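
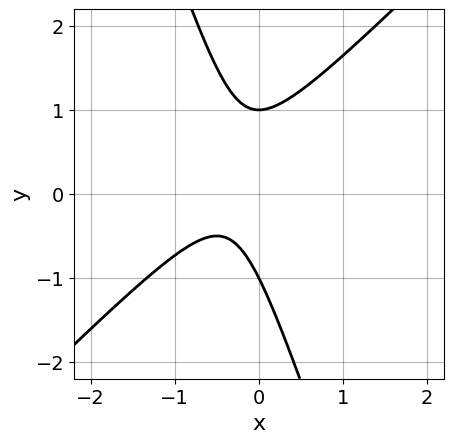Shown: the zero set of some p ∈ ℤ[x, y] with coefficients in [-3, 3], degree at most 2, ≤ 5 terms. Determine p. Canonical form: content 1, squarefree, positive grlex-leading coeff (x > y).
3*x^2 - 2*x*y - y^2 + 2*x + 1

(a) Degree: the shape is more complex than any degree-1 curve, so deg p = 2.
(b) From the axis intercepts and sections: among the integer gridlines, it crosses the y-axis at y ∈ {-1, 1}; it misses every integer gridline on the x-axis.
(c) These observations pin down the coefficients.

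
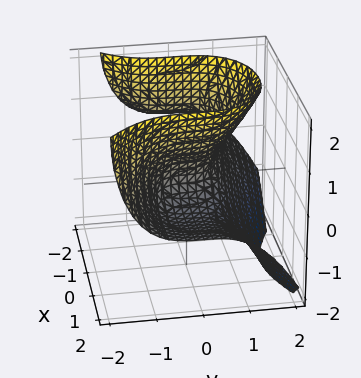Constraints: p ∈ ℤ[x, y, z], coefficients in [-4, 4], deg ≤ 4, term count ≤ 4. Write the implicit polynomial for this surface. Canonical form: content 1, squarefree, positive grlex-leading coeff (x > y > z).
x^2*z + y^3 - z^2 + x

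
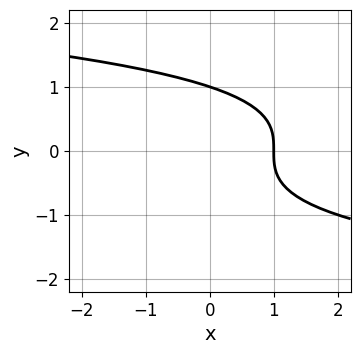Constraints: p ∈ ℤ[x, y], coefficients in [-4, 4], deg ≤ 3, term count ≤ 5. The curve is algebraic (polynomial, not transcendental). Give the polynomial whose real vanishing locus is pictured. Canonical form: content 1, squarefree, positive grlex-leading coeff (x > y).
(a) deg p = 3.
(b) From the axis intercepts and sections: it crosses the y-axis at the gridline y = 1; it meets the x-axis at x = 1 (among the integer gridlines).
(c) Fitting integer coefficients to these (and the overall shape) gives p.

y^3 + x - 1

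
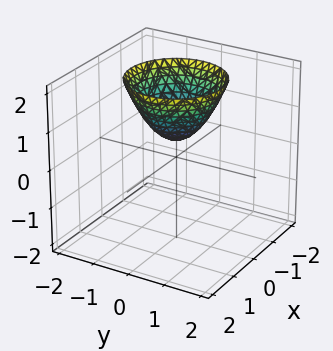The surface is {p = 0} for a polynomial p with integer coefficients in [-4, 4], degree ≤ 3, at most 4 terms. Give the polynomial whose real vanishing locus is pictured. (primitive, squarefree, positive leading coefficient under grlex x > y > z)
2*x^2 + 2*y^2 - 2*z + 1

(a) deg p = 2. A generic line meets the surface in up to 2 points.
(b) Symmetry: every cross-section ⟂ z is a circle, so x, y appear only via x² + y².
(c) Observable constraints: a circular section at z = 2 has radius between 1 and 2; no x-intercept at any integer in the box; no y-intercept at any integer in the box.
(d) Putting this together gives p.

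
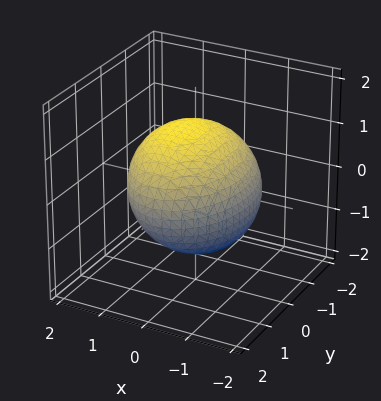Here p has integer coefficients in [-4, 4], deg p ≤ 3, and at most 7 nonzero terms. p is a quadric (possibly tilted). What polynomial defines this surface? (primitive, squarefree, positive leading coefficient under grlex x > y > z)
2*x^2 - x*z + y^2 + 2*z^2 - 3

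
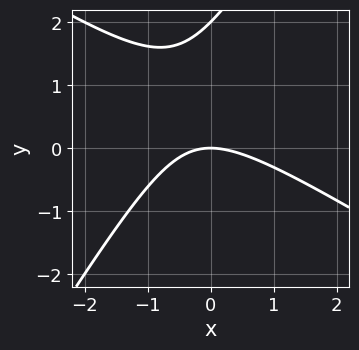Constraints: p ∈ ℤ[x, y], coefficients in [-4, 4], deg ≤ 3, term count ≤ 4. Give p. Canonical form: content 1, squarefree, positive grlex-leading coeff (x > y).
1. The degree is 2 — a generic line meets the curve in up to 2 points.
2. Observable constraints: among the integer gridlines, it crosses the y-axis at y ∈ {0, 2}; it crosses the x-axis at the gridline x = 0.
3. Putting this together gives p.

x^2 + x*y - y^2 + 2*y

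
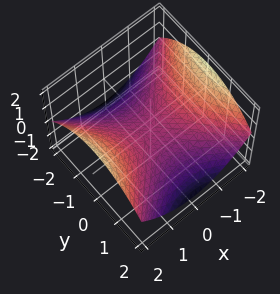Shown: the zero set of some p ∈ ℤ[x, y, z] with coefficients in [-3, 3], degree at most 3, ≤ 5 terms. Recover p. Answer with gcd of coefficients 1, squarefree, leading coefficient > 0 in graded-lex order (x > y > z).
(a) The degree is 2 — a saddle surface; a quadric.
(b) Symmetries: the x ↦ −x reflection is a symmetry, so x appears only in even powers; the y ↦ −y reflection is a symmetry, so y appears only in even powers.
(c) From the visible intercepts: one x-axis crossing is at x = 0; one y-axis crossing is at y = 0.
(d) Fitting integer coefficients to these (and the overall shape) gives p.

x^2 - y^2 - 3*z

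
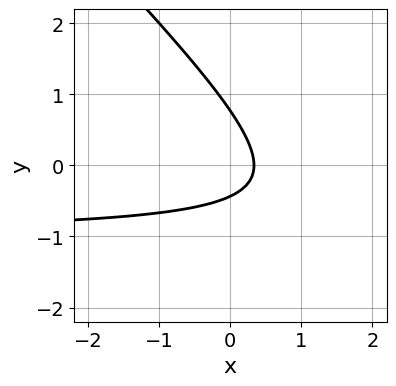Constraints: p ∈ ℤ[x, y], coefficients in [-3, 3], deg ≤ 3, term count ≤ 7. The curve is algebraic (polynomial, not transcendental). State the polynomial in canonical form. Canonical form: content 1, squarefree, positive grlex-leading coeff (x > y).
1. Degree: the shape is more complex than any degree-1 curve, so deg p = 2.
2. Solving for integer coefficients yields p as stated.

3*x*y + 3*y^2 + 3*x - y - 1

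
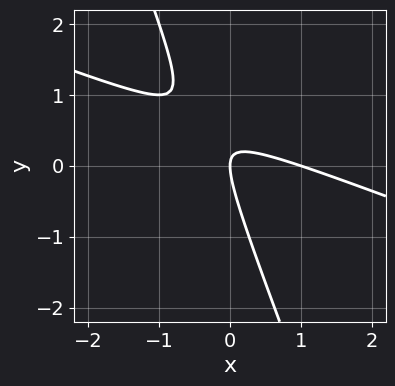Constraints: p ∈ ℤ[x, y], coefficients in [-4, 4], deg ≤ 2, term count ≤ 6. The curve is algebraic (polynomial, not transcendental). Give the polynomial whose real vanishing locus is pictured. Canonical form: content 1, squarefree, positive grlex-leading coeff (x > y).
x^2 + 3*x*y + y^2 - x

(a) deg p = 2.
(b) Checking where it meets the axes: the x-axis gridline crossings are at x ∈ {0, 1}; one y-axis crossing is at y = 0.
(c) Solving for integer coefficients yields p as stated.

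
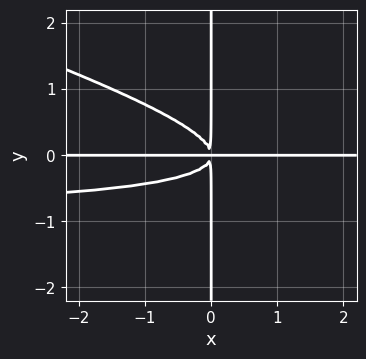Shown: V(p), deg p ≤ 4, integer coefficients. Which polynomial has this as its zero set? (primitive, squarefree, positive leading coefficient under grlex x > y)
1. Degree: no degree-3 curve has this shape, so deg p = 4.
2. Reading off the gridlines: the visible y-axis segment lies entirely on the curve; the visible x-axis segment lies entirely on the curve.
3. Together with the visible shape, these determine p as stated.

x^2*y^2 + 3*x*y^3 + x^2*y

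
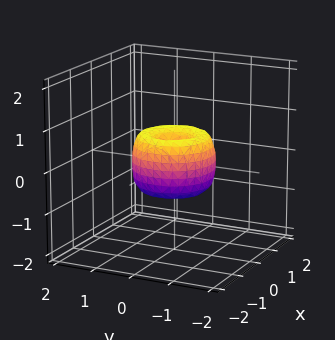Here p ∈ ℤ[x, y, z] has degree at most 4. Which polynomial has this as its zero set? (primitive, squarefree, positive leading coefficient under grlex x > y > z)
2*x^4 + 4*x^2*y^2 + 2*y^4 - 2*x^2 - 2*y^2 + z^2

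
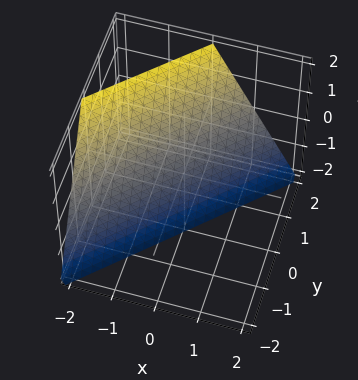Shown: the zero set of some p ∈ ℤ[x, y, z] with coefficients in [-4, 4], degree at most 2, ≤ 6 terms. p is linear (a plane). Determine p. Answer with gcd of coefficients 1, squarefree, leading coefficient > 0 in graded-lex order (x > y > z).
2*x - 2*y + z + 2

First, deg p = 1.
Next, observable constraints: it meets the x-axis at x = -1 (among the integer gridlines); one z-axis crossing is at z = -2; one y-axis crossing is at y = 1.
Finally, together with the visible shape, these determine p as stated.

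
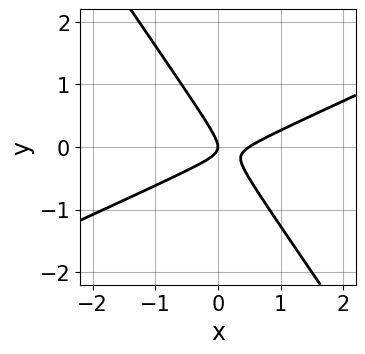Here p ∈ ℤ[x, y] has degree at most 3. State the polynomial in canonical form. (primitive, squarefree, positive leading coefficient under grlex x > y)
2*x^2 - 3*x*y - 3*y^2 - x

1. Degree: no degree-1 curve has this shape, so deg p = 2.
2. Observable constraints: one x-axis crossing is at x = 0; it crosses the y-axis at the gridline y = 0.
3. Assembling these constraints gives the stated polynomial.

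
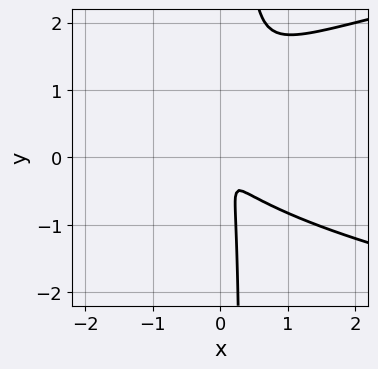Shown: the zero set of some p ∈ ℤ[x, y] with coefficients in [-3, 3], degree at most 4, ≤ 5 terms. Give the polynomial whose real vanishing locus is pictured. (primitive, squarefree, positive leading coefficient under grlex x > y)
3*x*y^2 - 3*x^2 - 2*x*y - y^2

First, the degree is 3 — the shape is more complex than any degree-2 curve.
Finally, putting this together gives p.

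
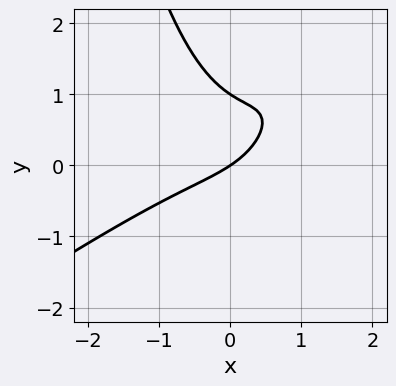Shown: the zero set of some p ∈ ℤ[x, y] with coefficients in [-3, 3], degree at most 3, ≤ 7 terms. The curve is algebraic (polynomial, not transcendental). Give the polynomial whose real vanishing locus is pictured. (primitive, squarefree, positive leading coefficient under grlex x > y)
Degree: the shape is more complex than any degree-2 curve, so deg p = 3.
Observable constraints: the y-axis gridline crossings are at y ∈ {0, 1}; it meets the x-axis at x = 0 (among the integer gridlines).
Together with the visible shape, these determine p as stated.

2*x^3 - 3*x^2*y + 3*y^2 + 2*x - 3*y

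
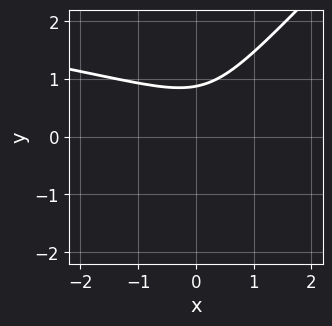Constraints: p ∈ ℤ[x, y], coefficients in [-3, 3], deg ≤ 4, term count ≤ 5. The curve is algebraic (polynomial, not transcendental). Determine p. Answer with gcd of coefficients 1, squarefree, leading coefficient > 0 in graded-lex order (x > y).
1. Degree: the shape is more complex than any degree-2 curve, so deg p = 3.
2. From the visible intercepts: no x-intercept at any integer in the box.
3. Putting this together gives p.

3*x*y^2 - 3*y^3 + 2*x^2 - x + 2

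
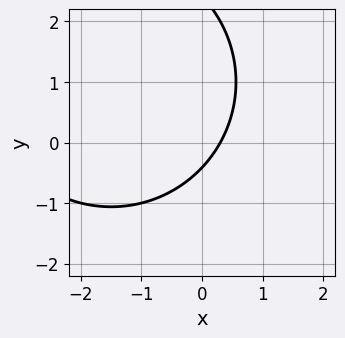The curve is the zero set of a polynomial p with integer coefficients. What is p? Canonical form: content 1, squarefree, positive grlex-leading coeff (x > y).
deg p = 2. A generic line meets the curve in up to 2 points.
Solving for integer coefficients yields p as stated.

x^2 + y^2 + 3*x - 2*y - 1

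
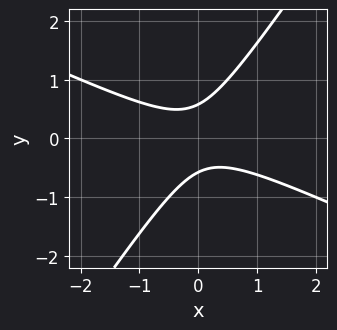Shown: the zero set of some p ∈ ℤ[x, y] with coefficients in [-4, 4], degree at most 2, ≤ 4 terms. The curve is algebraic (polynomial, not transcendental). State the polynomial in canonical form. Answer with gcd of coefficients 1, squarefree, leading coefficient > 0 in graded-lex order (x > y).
deg p = 2. A generic line meets the curve in up to 2 points.
Observable constraints: no x-intercept at any integer in the box.
Assembling these constraints gives the stated polynomial.

2*x^2 + 3*x*y - 3*y^2 + 1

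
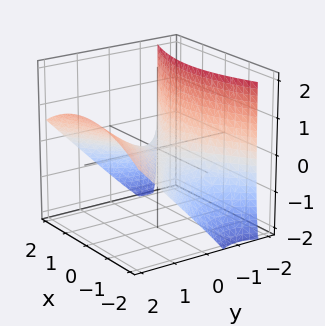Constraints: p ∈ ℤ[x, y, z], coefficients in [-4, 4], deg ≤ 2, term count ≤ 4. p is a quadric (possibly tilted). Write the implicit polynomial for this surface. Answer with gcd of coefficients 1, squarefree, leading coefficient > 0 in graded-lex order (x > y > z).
x^2 - 2*y^2 + 2*y*z + 3*z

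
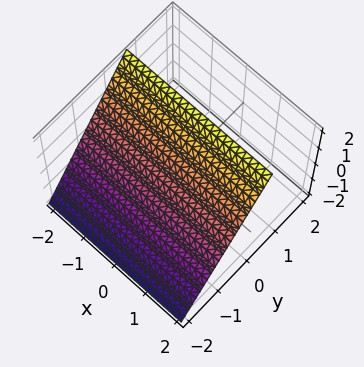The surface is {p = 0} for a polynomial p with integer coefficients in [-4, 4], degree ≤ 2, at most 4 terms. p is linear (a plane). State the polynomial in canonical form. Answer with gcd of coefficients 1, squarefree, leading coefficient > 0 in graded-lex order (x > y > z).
3*y - 2*z + 2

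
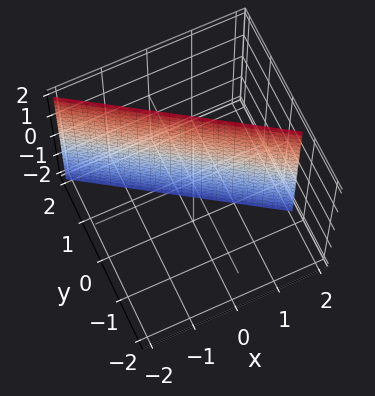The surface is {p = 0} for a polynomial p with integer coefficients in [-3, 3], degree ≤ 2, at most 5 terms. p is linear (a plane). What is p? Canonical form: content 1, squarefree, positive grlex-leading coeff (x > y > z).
First, the degree is 1 — the surface is flat (a plane).
Then, checking where it meets the axes: no z-intercept at any integer in the box; it crosses the x-axis at the gridline x = 1.
Finally, assembling these constraints gives the stated polynomial.

2*x + 3*y - 2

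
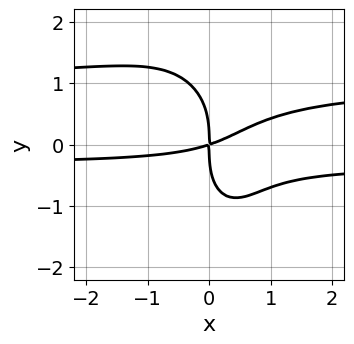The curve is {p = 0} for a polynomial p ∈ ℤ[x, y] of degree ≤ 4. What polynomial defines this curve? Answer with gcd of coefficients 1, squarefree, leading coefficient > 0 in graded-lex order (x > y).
3*x^2*y^2 + y^4 - 2*x^2*y - x^2 + 3*x*y

The degree is 4 — a generic line meets the curve in up to 4 points.
From the visible intercepts: it crosses the y-axis at the gridline y = 0; it crosses the x-axis at the gridline x = 0.
Solving for integer coefficients yields p as stated.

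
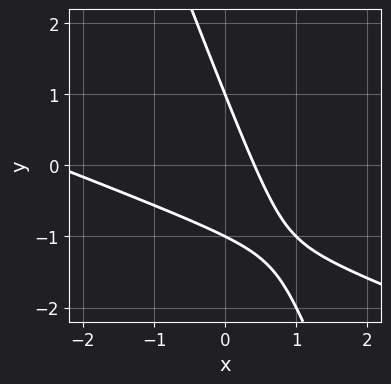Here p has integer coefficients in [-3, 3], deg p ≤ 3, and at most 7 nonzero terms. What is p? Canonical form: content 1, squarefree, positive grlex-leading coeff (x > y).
First, degree: the shape is more complex than any degree-1 curve, so deg p = 2.
Then, observable constraints: among the integer gridlines, it crosses the y-axis at y ∈ {-1, 1}.
Finally, fitting integer coefficients to these (and the overall shape) gives p.

x^2 + 3*x*y + y^2 + 2*x - 1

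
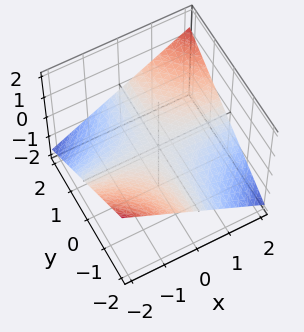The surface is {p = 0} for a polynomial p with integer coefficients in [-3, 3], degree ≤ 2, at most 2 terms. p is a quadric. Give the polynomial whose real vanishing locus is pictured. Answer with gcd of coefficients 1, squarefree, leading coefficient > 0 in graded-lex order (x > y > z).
x*y - 3*z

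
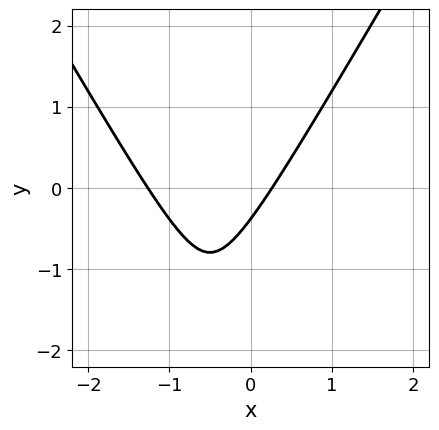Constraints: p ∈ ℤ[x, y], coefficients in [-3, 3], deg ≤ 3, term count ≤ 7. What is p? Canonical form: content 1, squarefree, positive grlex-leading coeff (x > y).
3*x^2 - y^2 + 3*x - 3*y - 1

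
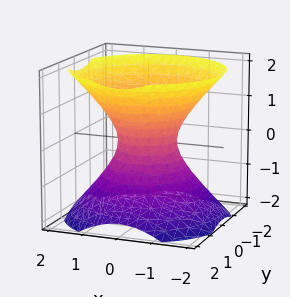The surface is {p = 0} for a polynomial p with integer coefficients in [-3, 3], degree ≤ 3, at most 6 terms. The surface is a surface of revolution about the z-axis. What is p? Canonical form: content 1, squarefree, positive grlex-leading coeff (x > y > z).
3*x^2 + 3*y^2 - 3*z^2 - 2

First, the degree is 2 — no degree-1 surface has this shape.
Next, symmetry: the z-axis is an axis of rotation, so x and y enter only as x² + y².
Next, checking where it meets the axes: no z-intercept at any integer in the box; a circular section at z = 1 has radius between 1 and 2.
Finally, together with the visible shape, these determine p as stated.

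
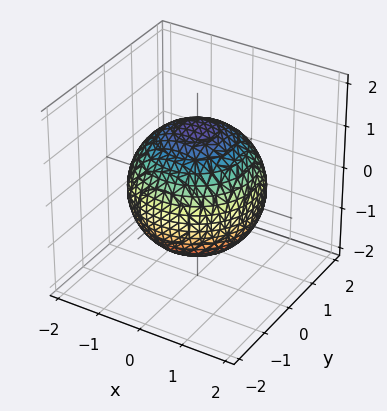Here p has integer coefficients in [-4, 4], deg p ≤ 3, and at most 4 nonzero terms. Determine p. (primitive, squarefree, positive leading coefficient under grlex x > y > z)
deg p = 2.
Symmetries: the z-axis is an axis of rotation, so x and y enter only as x² + y².
Observable constraints: a circular section at z = -1 has radius exactly 1.
Putting this together gives p.

x^2 + y^2 + z^2 - 2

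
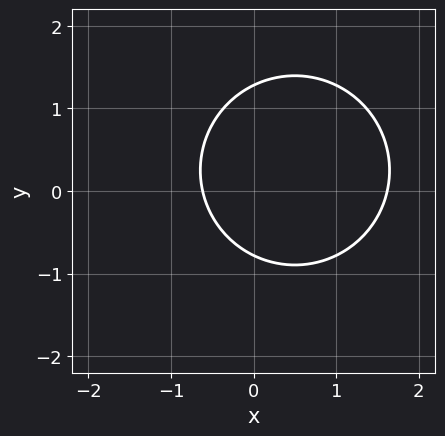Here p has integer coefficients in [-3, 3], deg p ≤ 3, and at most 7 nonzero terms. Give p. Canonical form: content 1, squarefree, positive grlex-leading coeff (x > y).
2*x^2 + 2*y^2 - 2*x - y - 2

1. Degree: no degree-1 curve has this shape, so deg p = 2.
2. The integer polynomial consistent with all of this is the stated p.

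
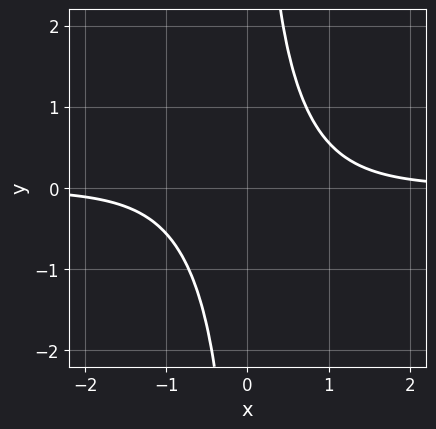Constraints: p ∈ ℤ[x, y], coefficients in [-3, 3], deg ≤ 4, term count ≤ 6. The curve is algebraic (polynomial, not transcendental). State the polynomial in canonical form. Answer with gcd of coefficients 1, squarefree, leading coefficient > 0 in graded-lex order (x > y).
2*x^3*y + x^2*y^2 + x*y - 2

1. Degree: no degree-3 curve has this shape, so deg p = 4.
2. Observable constraints: it misses every integer gridline on the y-axis; no x-intercept at any integer in the box.
3. Matching integer coefficients to the picture gives p.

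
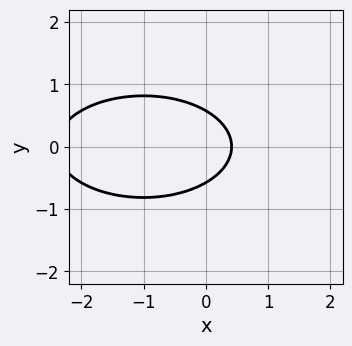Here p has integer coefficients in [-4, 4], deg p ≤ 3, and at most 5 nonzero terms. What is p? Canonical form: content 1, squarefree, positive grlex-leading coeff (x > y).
x^2 + 3*y^2 + 2*x - 1

(a) Degree: no degree-1 curve has this shape, so deg p = 2.
(b) Symmetries: mirror symmetry y ↦ −y ⇒ only even powers of y.
(c) Solving for integer coefficients yields p as stated.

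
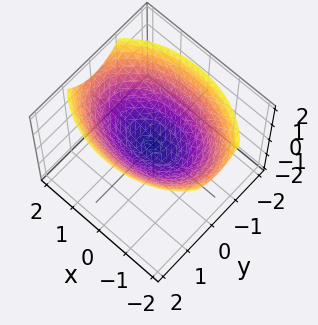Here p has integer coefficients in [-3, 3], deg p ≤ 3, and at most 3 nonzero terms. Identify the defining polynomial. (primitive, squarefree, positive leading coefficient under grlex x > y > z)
1. deg p = 2.
2. Symmetries: it's symmetric under x → −x, forcing even powers of x; it's symmetric under y → −y, forcing even powers of y.
3. From the visible intercepts: one y-axis crossing is at y = 0; one z-axis crossing is at z = 0; it crosses the x-axis at the gridline x = 0.
4. Putting this together gives p.

x^2 + 2*y^2 - 3*z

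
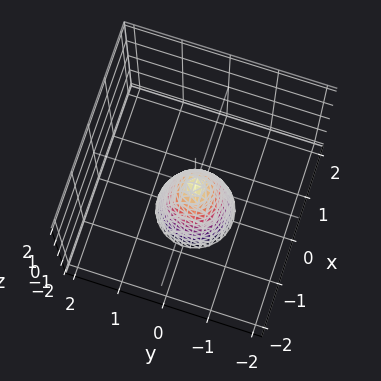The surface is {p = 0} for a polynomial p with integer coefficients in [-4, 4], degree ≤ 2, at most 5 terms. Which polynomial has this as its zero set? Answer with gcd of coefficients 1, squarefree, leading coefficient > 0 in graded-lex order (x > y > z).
deg p = 2. A single bowl opening along one axis; a quadric.
Symmetry: the surface is invariant under rotation about z: p = q(x² + y², z).
Against the integer gridlines: one y-axis crossing is at y = 0; one z-axis crossing is at z = 0; a circular section at z = -2 has radius between 0 and 1.
These observations pin down the coefficients.

3*x^2 + 3*y^2 + z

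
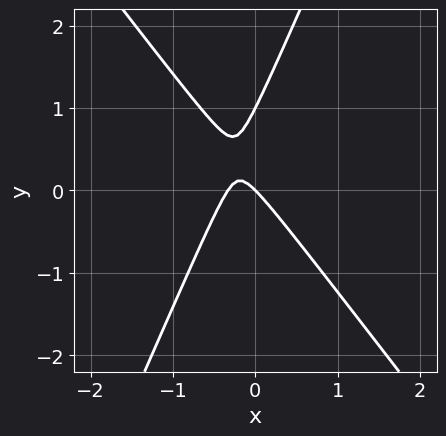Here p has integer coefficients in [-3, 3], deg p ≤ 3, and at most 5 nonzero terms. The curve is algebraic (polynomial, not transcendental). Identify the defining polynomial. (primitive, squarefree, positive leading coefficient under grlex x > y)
3*x^2 + x*y - y^2 + x + y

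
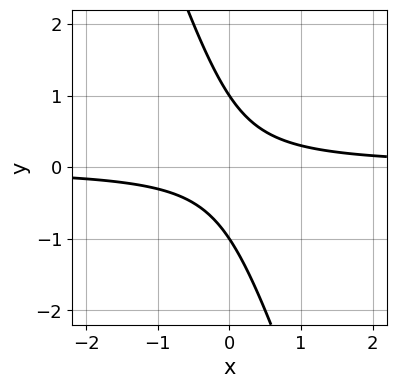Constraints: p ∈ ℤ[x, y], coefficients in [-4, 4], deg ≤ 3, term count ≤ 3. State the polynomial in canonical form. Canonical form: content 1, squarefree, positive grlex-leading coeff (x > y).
3*x*y + y^2 - 1

(a) deg p = 2.
(b) Against the integer gridlines: among the integer gridlines, it crosses the y-axis at y ∈ {-1, 1}; no x-intercept at any integer in the box.
(c) Assembling these constraints gives the stated polynomial.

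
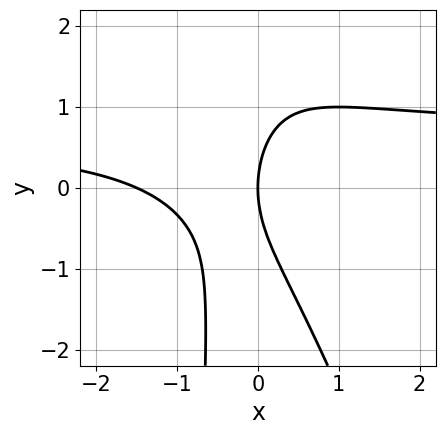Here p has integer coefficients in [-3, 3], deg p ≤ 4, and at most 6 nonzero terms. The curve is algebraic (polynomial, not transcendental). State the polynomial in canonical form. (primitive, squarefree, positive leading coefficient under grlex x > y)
(a) deg p = 3. A generic line meets the curve in up to 3 points.
(b) Reading off the gridlines: it crosses the y-axis at the gridline y = 0; one x-axis crossing is at x = 0.
(c) Fitting integer coefficients to these (and the overall shape) gives p.

3*x^2*y + x*y^2 - 2*x^2 + y^2 - 3*x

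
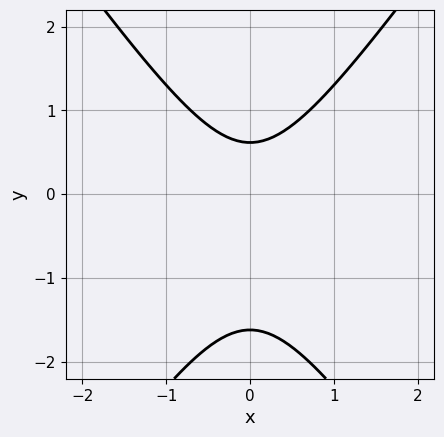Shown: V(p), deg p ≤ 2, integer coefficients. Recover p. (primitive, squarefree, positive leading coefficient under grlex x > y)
2*x^2 - y^2 - y + 1

(a) The degree is 2 — the shape is more complex than any degree-1 curve.
(b) Symmetries: mirror symmetry x ↦ −x ⇒ only even powers of x.
(c) Against the integer gridlines: the curve avoids every integer x-axis point in the box.
(d) Assembling these constraints gives the stated polynomial.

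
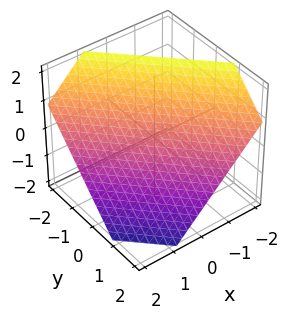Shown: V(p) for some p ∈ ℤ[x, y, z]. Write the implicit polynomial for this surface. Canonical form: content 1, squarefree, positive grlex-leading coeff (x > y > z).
3*x + 3*y + 3*z - 2

1. Degree: the surface is flat (a plane), so deg p = 1.
2. Solving for integer coefficients yields p as stated.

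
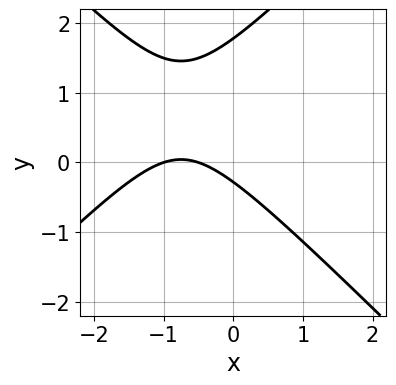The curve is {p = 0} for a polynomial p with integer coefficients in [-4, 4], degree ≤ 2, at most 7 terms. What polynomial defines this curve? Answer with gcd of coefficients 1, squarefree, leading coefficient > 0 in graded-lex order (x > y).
(a) The degree is 2 — the shape is more complex than any degree-1 curve.
(b) Reading off the gridlines: it crosses the x-axis at the gridline x = -1.
(c) Together with the visible shape, these determine p as stated.

2*x^2 - 2*y^2 + 3*x + 3*y + 1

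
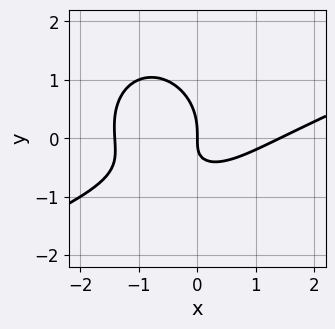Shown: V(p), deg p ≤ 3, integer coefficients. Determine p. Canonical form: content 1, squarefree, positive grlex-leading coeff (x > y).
First, degree: the shape is more complex than any degree-2 curve, so deg p = 3.
Then, from the visible intercepts: it meets the x-axis at x = 0 (among the integer gridlines); it crosses the y-axis at the gridline y = 0.
Finally, together with the visible shape, these determine p as stated.

x^3 - 2*x^2*y - 2*y^3 - 3*x*y - 2*x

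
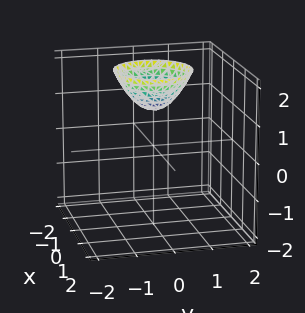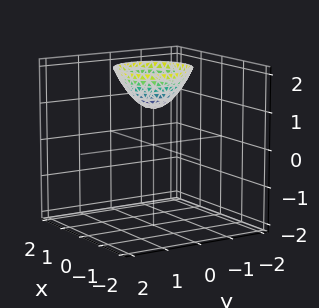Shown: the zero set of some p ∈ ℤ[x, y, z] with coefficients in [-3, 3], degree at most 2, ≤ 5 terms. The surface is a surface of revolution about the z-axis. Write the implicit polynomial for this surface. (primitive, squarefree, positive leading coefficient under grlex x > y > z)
deg p = 2. A generic line meets the surface in up to 2 points.
Symmetries: the z-axis is an axis of rotation, so x and y enter only as x² + y².
Checking where it meets the axes: no x-intercept at any integer in the box; it crosses the z-axis at the gridline z = 1; a circular section at z = 2 has radius exactly 1.
These observations pin down the coefficients.

x^2 + y^2 - z + 1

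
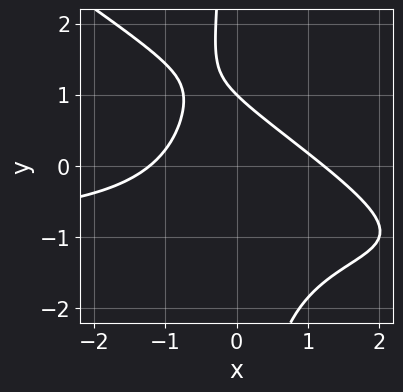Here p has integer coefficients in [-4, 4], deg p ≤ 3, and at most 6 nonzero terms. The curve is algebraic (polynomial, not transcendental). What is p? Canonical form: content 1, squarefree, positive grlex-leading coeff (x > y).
2*x^2*y + 3*x*y^2 + 2*x^2 + 3*y - 3

1. The degree is 3 — no degree-2 curve has this shape.
2. From the axis intercepts and sections: one y-axis crossing is at y = 1.
3. Matching integer coefficients to the picture gives p.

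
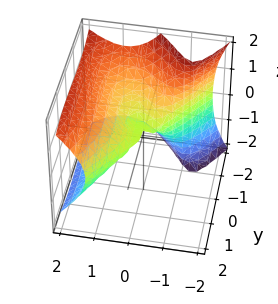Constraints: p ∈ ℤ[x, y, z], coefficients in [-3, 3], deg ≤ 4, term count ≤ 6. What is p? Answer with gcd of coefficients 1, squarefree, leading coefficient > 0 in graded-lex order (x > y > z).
3*x^3 - 3*x*z^2 - y^3 + x*y - 3*z^2

First, deg p = 3.
Then, observable constraints: it meets the y-axis at y = 0 (among the integer gridlines); it meets the z-axis at z = 0 (among the integer gridlines).
Finally, the integer polynomial consistent with all of this is the stated p.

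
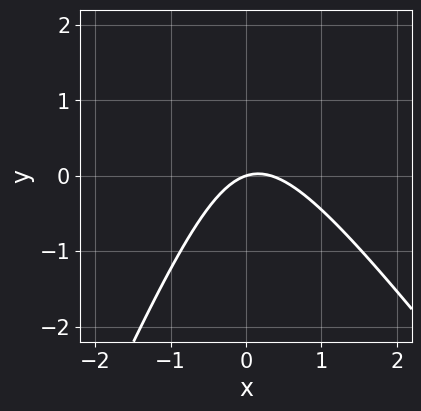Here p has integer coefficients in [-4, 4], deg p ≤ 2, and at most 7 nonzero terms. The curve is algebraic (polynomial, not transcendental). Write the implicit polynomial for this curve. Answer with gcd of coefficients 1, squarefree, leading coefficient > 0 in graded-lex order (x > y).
Degree: the shape is more complex than any degree-1 curve, so deg p = 2.
Checking where it meets the axes: it meets the x-axis at x = 0 (among the integer gridlines); it crosses the y-axis at the gridline y = 0.
Putting this together gives p.

3*x^2 + x*y - y^2 - x + 3*y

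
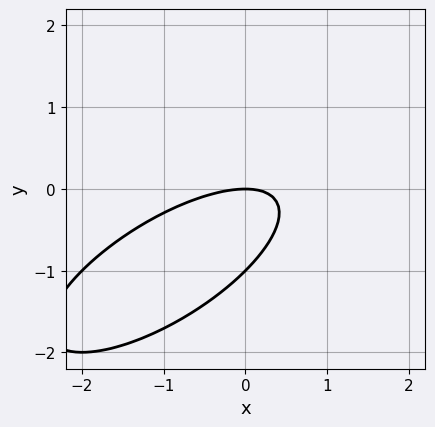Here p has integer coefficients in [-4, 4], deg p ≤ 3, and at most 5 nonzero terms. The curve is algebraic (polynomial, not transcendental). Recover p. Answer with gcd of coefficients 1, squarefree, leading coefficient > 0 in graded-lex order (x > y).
x^2 - 2*x*y + 2*y^2 + 2*y

Degree: no degree-1 curve has this shape, so deg p = 2.
From the axis intercepts and sections: among the integer gridlines, it crosses the y-axis at y ∈ {-1, 0}; one x-axis crossing is at x = 0.
Assembling these constraints gives the stated polynomial.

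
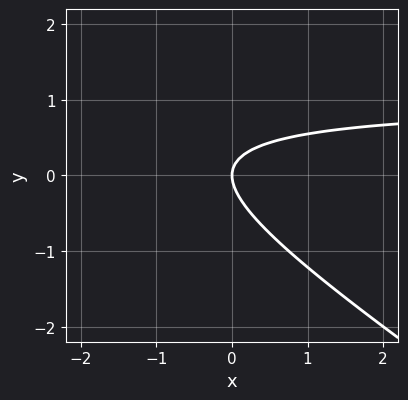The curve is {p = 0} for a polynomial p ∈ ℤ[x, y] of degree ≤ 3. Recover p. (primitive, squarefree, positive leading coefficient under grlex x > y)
2*x*y + 3*y^2 - 2*x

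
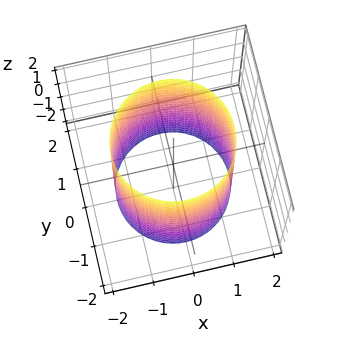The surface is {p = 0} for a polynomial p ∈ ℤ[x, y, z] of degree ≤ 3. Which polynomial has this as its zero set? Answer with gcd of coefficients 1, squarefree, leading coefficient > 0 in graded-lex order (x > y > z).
x^2 + y^2 - 2

1. Degree: a cylinder; a quadric, so deg p = 2.
2. Symmetries: the surface is invariant under rotation about z: p = q(x² + y², z); the z ↦ −z reflection is a symmetry, so z appears only in even powers.
3. From the axis intercepts and sections: a circular section at z = 1 has radius between 1 and 2; no z-intercept at any integer in the box.
4. Solving for integer coefficients yields p as stated.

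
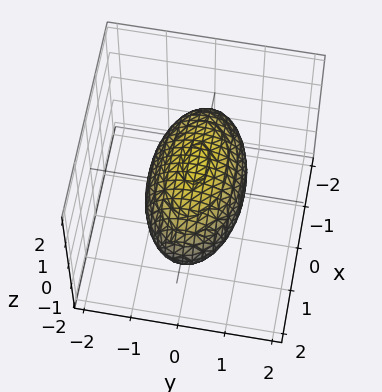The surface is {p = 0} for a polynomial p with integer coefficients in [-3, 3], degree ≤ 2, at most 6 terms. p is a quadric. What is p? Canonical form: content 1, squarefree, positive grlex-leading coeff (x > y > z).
(a) Degree: a closed, bounded, convex surface; a quadric, so deg p = 2.
(b) Symmetries: the z ↦ −z reflection is a symmetry, so z appears only in even powers; the y ↦ −y reflection is a symmetry, so y appears only in even powers; the x ↦ −x reflection is a symmetry, so x appears only in even powers.
(c) From the axis intercepts and sections: among the integer gridlines, it crosses the y-axis at y ∈ {-1, 1}; the z-axis gridline crossings are at z ∈ {-1, 1}.
(d) Solving for integer coefficients yields p as stated.

x^2 + 3*y^2 + 3*z^2 - 3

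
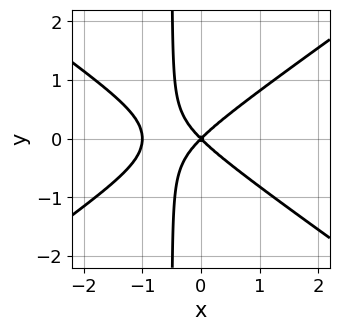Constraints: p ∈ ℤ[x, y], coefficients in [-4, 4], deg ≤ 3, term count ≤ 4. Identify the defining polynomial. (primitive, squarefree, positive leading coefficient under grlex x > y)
x^3 - 2*x*y^2 + x^2 - y^2

1. Degree: the shape is more complex than any degree-2 curve, so deg p = 3.
2. Symmetries: it's symmetric under y → −y, forcing even powers of y.
3. Observable constraints: the x-axis gridline crossings are at x ∈ {-1, 0}; it meets the y-axis at y = 0 (among the integer gridlines).
4. Solving for integer coefficients yields p as stated.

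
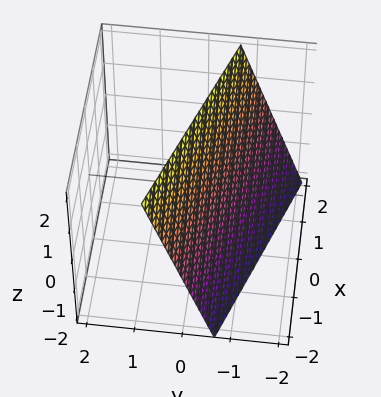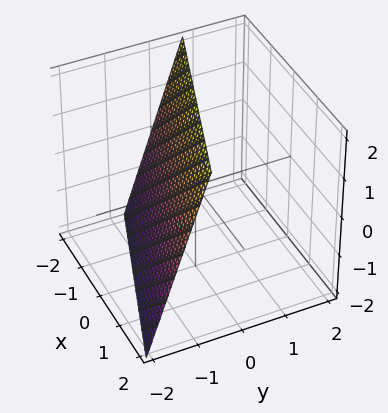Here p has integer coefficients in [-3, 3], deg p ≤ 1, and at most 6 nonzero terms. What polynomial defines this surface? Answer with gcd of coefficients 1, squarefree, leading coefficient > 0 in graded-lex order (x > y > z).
(a) The degree is 1 — every cross-section is a straight line — this is a plane.
(b) Observable constraints: it meets the x-axis at x = -2 (among the integer gridlines); it meets the z-axis at z = 2 (among the integer gridlines).
(c) These observations pin down the coefficients.

x + 3*y - z + 2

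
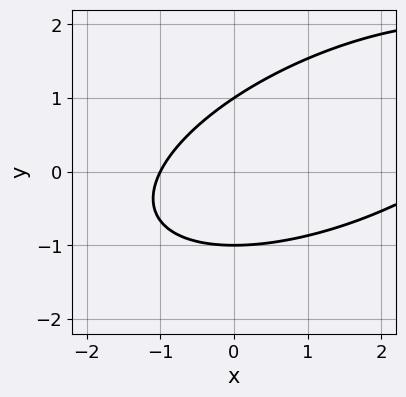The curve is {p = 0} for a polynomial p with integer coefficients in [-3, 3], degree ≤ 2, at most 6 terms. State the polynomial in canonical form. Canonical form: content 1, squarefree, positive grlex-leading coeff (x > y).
x^2 - 2*x*y + 3*y^2 - 2*x - 3

Degree: the shape is more complex than any degree-1 curve, so deg p = 2.
Observable constraints: among the integer gridlines, it crosses the y-axis at y ∈ {-1, 1}; it crosses the x-axis at the gridline x = -1.
Matching integer coefficients to the picture gives p.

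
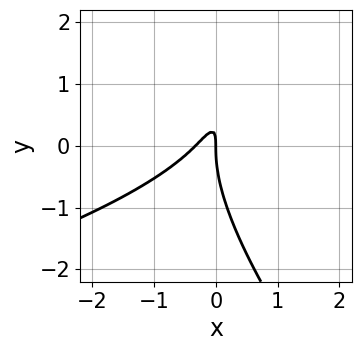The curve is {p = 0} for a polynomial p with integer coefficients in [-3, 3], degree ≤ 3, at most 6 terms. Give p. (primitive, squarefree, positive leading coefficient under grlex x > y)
x*y^2 + y^3 + 3*x^2 - 3*x*y + x

1. The degree is 3 — the shape is more complex than any degree-2 curve.
2. From the visible intercepts: it crosses the y-axis at the gridline y = 0; it crosses the x-axis at the gridline x = 0.
3. These observations pin down the coefficients.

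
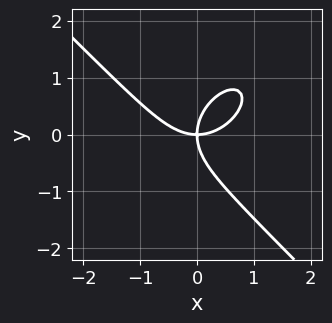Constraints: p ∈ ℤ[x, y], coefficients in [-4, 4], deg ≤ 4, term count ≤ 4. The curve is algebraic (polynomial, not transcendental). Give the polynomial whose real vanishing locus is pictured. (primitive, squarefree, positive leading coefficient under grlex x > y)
1. The degree is 3 — a generic line meets the curve in up to 3 points.
2. Against the integer gridlines: it meets the y-axis at y = 0 (among the integer gridlines); one x-axis crossing is at x = 0.
3. The integer polynomial consistent with all of this is the stated p.

2*x^3 + 2*y^3 - 3*x*y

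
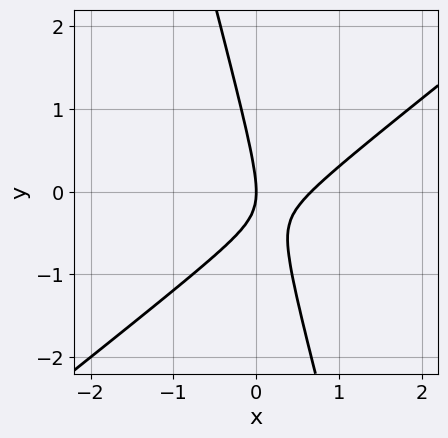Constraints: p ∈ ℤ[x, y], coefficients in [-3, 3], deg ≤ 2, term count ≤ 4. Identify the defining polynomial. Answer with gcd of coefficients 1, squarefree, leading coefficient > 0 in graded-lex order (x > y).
1. deg p = 2. No degree-1 curve has this shape.
2. Observable constraints: one y-axis crossing is at y = 0; it crosses the x-axis at the gridline x = 0.
3. Together with the visible shape, these determine p as stated.

3*x^2 - 3*x*y - y^2 - 2*x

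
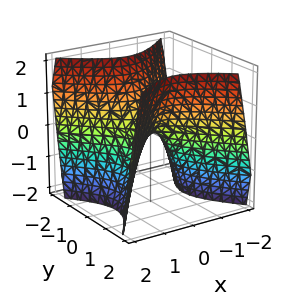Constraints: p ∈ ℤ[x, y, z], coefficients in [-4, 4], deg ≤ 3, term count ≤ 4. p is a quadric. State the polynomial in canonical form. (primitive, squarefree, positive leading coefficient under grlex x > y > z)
1. Degree: a hyperbolic paraboloid; a quadric, so deg p = 2.
2. Symmetries: it's symmetric under x → −x, forcing even powers of x; it's symmetric under y → −y, forcing even powers of y.
3. Against the integer gridlines: one y-axis crossing is at y = 0; it crosses the x-axis at the gridline x = 0; it crosses the z-axis at the gridline z = 0.
4. These observations pin down the coefficients.

3*x^2 - 3*y^2 + 2*z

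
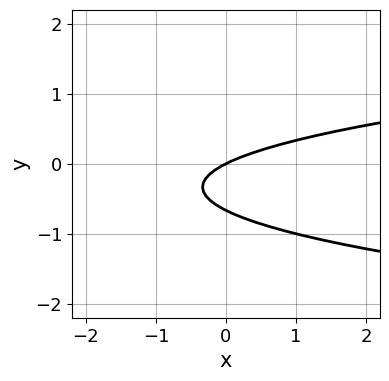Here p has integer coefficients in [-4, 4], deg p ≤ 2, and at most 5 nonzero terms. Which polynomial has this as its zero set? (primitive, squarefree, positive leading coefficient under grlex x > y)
3*y^2 - x + 2*y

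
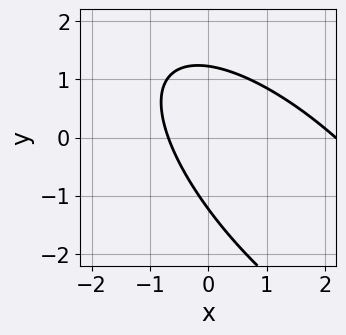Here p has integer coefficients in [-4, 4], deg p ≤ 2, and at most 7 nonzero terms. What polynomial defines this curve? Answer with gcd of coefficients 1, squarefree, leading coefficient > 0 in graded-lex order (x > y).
The degree is 2 — the shape is more complex than any degree-1 curve.
The integer polynomial consistent with all of this is the stated p.

2*x^2 + 3*x*y + 2*y^2 - 3*x - 3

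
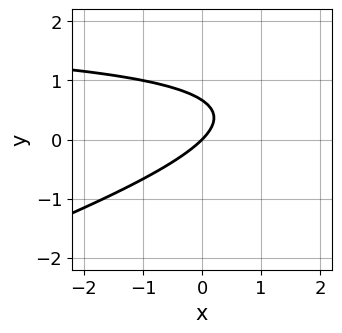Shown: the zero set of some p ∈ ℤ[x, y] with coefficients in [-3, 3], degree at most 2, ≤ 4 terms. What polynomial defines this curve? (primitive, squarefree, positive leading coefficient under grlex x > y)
(a) The degree is 2 — a generic line meets the curve in up to 2 points.
(b) Observable constraints: it meets the y-axis at y = 0 (among the integer gridlines); it meets the x-axis at x = 0 (among the integer gridlines).
(c) Assembling these constraints gives the stated polynomial.

x*y - 3*y^2 - 2*x + 2*y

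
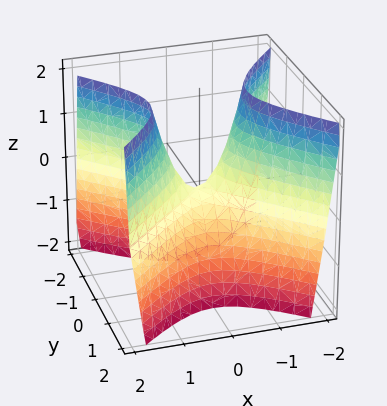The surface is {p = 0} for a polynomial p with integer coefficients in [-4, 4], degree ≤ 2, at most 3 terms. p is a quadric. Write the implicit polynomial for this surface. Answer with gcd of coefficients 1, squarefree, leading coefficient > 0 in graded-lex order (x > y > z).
1. The degree is 2 — a saddle surface; a quadric.
2. Symmetries: mirror symmetry x ↦ −x ⇒ only even powers of x; the y ↦ −y reflection is a symmetry, so y appears only in even powers.
3. Checking where it meets the axes: one x-axis crossing is at x = 0; it meets the z-axis at z = 0 (among the integer gridlines).
4. Putting this together gives p.

2*x^2 - 2*y^2 - z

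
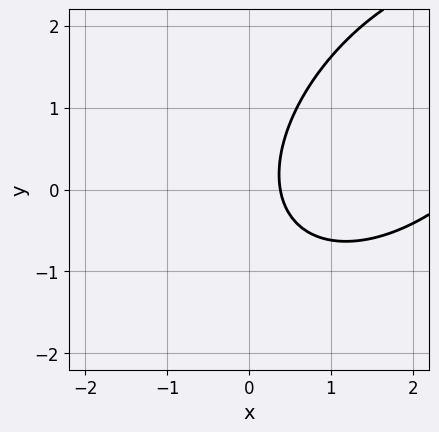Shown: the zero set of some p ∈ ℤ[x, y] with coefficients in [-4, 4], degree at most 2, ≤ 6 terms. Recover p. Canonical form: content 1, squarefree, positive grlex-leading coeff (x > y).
1. The degree is 2 — a generic line meets the curve in up to 2 points.
2. From the axis intercepts and sections: the curve avoids every integer y-axis point in the box.
3. Putting this together gives p.

x^2 - x*y + y^2 - 3*x + 1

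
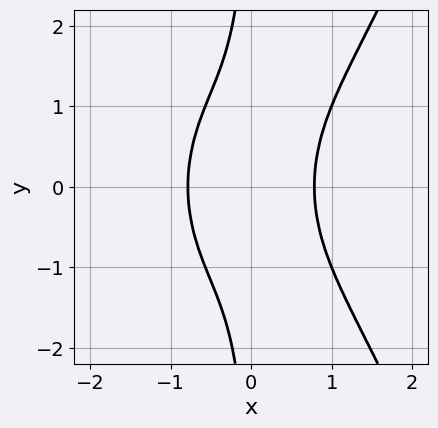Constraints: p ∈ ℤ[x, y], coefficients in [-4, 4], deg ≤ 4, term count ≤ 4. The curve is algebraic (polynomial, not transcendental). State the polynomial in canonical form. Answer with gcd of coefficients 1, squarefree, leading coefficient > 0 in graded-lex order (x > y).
(a) The degree is 4 — no degree-3 curve has this shape.
(b) Symmetries: mirror symmetry y ↦ −y ⇒ only even powers of y.
(c) From the axis intercepts and sections: the curve avoids every integer y-axis point in the box.
(d) Together with the visible shape, these determine p as stated.

x^4 - x*y^2 + x^2 - 1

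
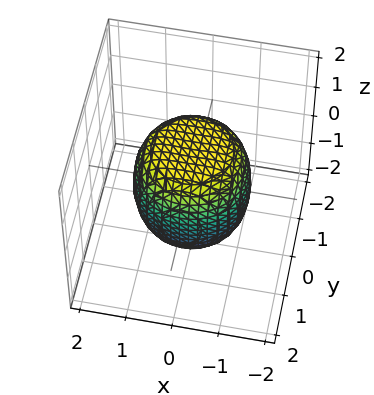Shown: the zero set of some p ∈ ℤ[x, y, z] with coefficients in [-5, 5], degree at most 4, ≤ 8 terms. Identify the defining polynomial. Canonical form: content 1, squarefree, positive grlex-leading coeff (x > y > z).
deg p = 4. The shape is more complex than any degree-3 surface.
By symmetry, the surface is invariant under rotation about z: p = q(x² + y², z).
Reading off the gridlines: a circular section at z = 0 has radius between 1 and 2.
Together with the visible shape, these determine p as stated.

2*x^4 + 4*x^2*y^2 + 2*y^4 - x^2 - y^2 + 2*z^2 - 3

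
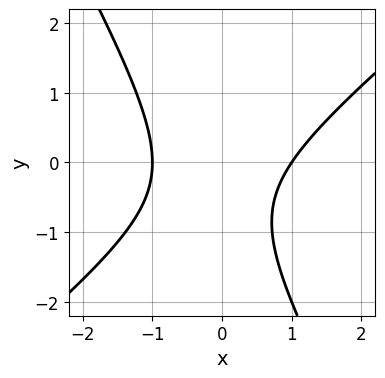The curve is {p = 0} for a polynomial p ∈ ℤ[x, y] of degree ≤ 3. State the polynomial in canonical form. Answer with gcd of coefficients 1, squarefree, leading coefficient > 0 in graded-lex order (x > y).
1. The degree is 2 — the shape is more complex than any degree-1 curve.
2. Against the integer gridlines: the curve avoids every integer y-axis point in the box; among the integer gridlines, it crosses the x-axis at x ∈ {-1, 1}.
3. Fitting integer coefficients to these (and the overall shape) gives p.

3*x^2 - 2*x*y - 2*y^2 - 2*y - 3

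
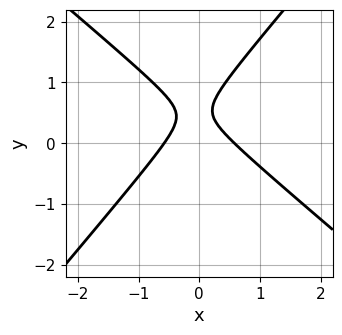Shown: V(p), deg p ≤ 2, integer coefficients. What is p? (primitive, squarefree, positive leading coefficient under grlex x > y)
First, the degree is 2 — the shape is more complex than any degree-1 curve.
Next, from the axis intercepts and sections: no y-intercept at any integer in the box.
Finally, putting this together gives p.

3*x^2 + x*y - 3*y^2 + 3*y - 1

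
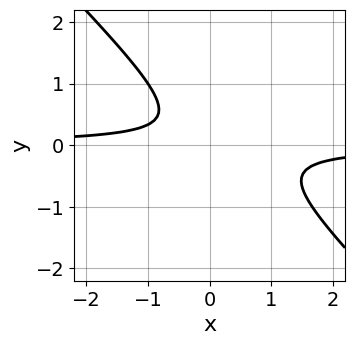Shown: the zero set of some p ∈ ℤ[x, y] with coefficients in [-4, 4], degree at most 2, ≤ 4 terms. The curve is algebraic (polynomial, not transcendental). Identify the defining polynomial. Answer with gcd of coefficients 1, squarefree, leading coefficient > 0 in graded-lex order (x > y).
3*x*y + 3*y^2 - y + 1

First, the degree is 2 — the shape is more complex than any degree-1 curve.
Then, from the axis intercepts and sections: no x-intercept at any integer in the box; the curve avoids every integer y-axis point in the box.
Finally, matching integer coefficients to the picture gives p.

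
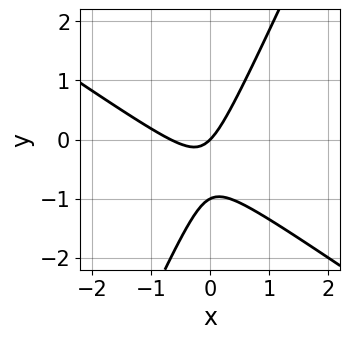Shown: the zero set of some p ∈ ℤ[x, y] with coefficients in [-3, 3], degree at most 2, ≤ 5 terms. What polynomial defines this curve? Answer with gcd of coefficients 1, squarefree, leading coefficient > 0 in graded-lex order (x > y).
(a) The degree is 2 — a generic line meets the curve in up to 2 points.
(b) From the axis intercepts and sections: the y-axis gridline crossings are at y ∈ {-1, 0}; it meets the x-axis at x = 0 (among the integer gridlines).
(c) The integer polynomial consistent with all of this is the stated p.

3*x^2 + 3*x*y - 2*y^2 + 2*x - 2*y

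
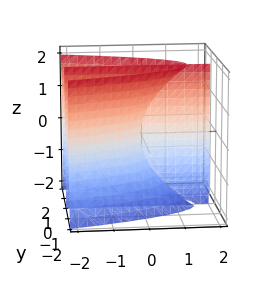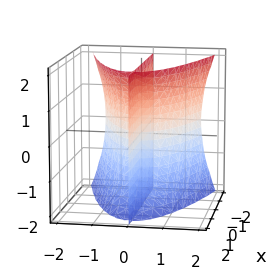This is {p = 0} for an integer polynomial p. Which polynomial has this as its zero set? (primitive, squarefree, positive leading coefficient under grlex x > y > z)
3*y^3 - y*z^2 + 3*x*y

(a) I count 2 distinct pieces. They look like related sheets of one shape, so recover p as a whole.
(b) The degree is 3 — the shape is more complex than any degree-2 surface.
(c) From the axis intercepts and sections: every point of the z-axis in the box is on the surface; one y-axis crossing is at y = 0.
(d) Solving for integer coefficients yields p as stated. Check: (-2, 0, 0) on the x-axis lies on the surface, and p(-2, 0, 0) = 0. ✓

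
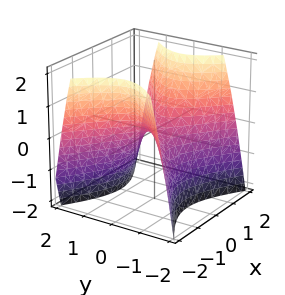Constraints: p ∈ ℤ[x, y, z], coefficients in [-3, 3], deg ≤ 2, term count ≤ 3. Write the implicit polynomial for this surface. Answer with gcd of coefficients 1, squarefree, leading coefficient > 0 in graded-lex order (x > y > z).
deg p = 2. A hyperbolic paraboloid; a quadric.
Symmetries: the y ↦ −y reflection is a symmetry, so y appears only in even powers; it's symmetric under x → −x, forcing even powers of x.
Checking where it meets the axes: it crosses the x-axis at the gridline x = 0; it crosses the z-axis at the gridline z = 0; it meets the y-axis at y = 0 (among the integer gridlines).
Assembling these constraints gives the stated polynomial.

2*x^2 - 3*y^2 - 2*z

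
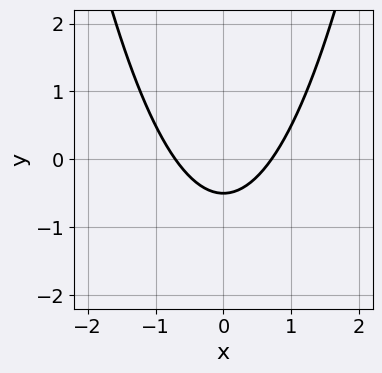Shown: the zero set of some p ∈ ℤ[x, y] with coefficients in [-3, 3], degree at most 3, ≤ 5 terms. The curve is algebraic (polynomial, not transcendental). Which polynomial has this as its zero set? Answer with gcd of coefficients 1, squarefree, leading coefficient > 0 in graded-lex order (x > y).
(a) deg p = 2. A generic line meets the curve in up to 2 points.
(b) Symmetries: it's symmetric under x → −x, forcing even powers of x.
(c) Solving for integer coefficients yields p as stated.

2*x^2 - 2*y - 1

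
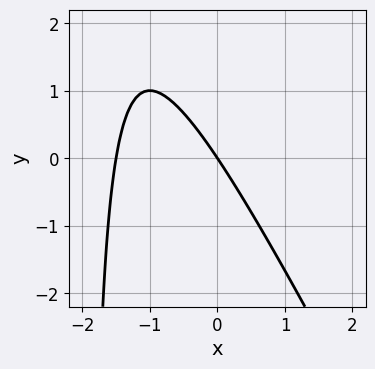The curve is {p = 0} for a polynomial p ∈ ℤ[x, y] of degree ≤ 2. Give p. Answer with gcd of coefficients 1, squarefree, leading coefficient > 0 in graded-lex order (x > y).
2*x^2 + x*y + 3*x + 2*y

First, degree: no degree-1 curve has this shape, so deg p = 2.
Next, reading off the gridlines: it crosses the y-axis at the gridline y = 0; it meets the x-axis at x = 0 (among the integer gridlines).
Finally, solving for integer coefficients yields p as stated.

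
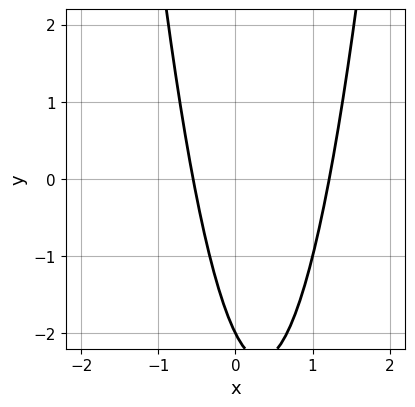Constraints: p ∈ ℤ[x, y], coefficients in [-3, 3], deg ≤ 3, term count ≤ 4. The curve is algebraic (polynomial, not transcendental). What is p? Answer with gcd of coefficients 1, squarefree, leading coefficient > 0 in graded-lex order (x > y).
(a) deg p = 2.
(b) Against the integer gridlines: it crosses the y-axis at the gridline y = -2.
(c) These observations pin down the coefficients.

3*x^2 - 2*x - y - 2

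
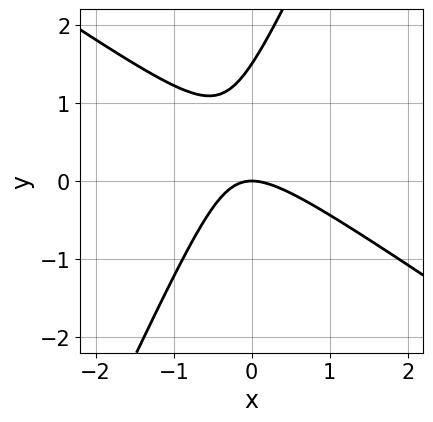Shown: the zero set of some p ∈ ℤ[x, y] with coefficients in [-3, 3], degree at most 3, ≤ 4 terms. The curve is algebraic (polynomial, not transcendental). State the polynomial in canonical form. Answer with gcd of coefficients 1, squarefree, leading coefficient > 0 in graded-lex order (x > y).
deg p = 2.
Checking where it meets the axes: it meets the x-axis at x = 0 (among the integer gridlines); it crosses the y-axis at the gridline y = 0.
The integer polynomial consistent with all of this is the stated p.

3*x^2 + 3*x*y - 2*y^2 + 3*y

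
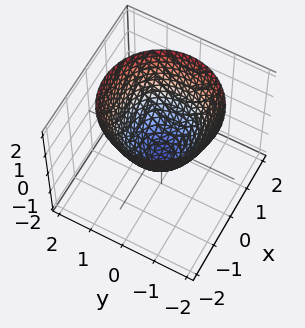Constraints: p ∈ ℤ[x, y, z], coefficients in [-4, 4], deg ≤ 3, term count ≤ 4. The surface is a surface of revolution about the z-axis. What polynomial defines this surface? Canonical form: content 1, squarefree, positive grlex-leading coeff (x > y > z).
3*x^2 + 3*y^2 - 3*z - 2

(a) The degree is 2 — no degree-1 surface has this shape.
(b) Symmetries: every cross-section ⟂ z is a circle, so x, y appear only via x² + y².
(c) Checking where it meets the axes: a circular section at z = 1 has radius between 1 and 2.
(d) Putting this together gives p.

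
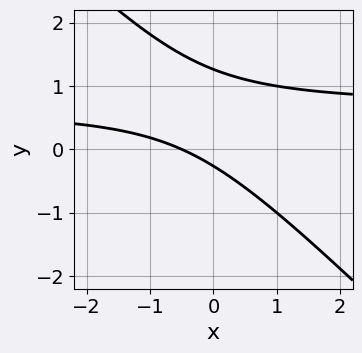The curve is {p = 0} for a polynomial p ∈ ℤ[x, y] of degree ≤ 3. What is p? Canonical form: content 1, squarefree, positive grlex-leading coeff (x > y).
3*x*y + 3*y^2 - 2*x - 3*y - 1

The degree is 2 — the shape is more complex than any degree-1 curve.
Solving for integer coefficients yields p as stated.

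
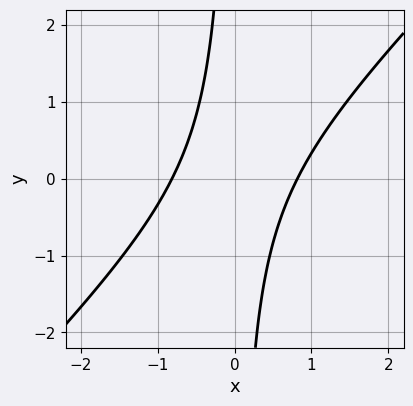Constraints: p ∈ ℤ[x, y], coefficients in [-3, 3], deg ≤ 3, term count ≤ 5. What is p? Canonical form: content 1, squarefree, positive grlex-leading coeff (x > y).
3*x^2 - 3*x*y - 2

First, deg p = 2.
Then, from the visible intercepts: the curve avoids every integer y-axis point in the box.
Finally, matching integer coefficients to the picture gives p.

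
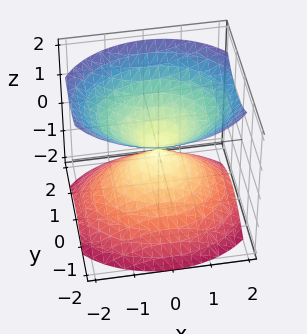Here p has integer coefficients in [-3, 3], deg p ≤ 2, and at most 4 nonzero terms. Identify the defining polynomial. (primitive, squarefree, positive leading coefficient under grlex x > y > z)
(a) The picture has 2 separate pieces.
(b) The degree is 2 — two nappes meeting at a single point; a quadric.
(c) Symmetries: mirror symmetry x ↦ −x ⇒ only even powers of x; mirror symmetry z ↦ −z ⇒ only even powers of z; it's symmetric under y → −y, forcing even powers of y.
(d) From the axis intercepts and sections: it meets the z-axis at z = 0 (among the integer gridlines); it crosses the y-axis at the gridline y = 0; one x-axis crossing is at x = 0.
(e) The integer polynomial consistent with all of this is the stated p.

2*x^2 + 3*y^2 - 3*z^2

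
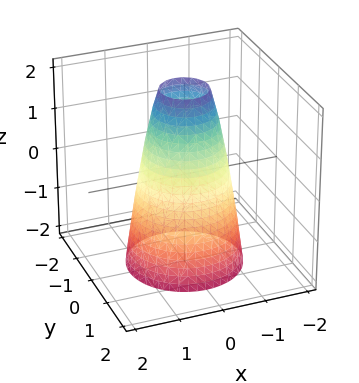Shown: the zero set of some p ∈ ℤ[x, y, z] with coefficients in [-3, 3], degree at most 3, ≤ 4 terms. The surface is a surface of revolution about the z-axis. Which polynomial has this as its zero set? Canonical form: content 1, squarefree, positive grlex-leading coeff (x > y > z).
3*x^2 + 3*y^2 + z - 3

First, the degree is 2 — no degree-1 surface has this shape.
Next, by symmetry, the z-axis is an axis of rotation, so x and y enter only as x² + y².
Then, from the axis intercepts and sections: a circular section at z = 1 has radius between 0 and 1; the y-axis gridline crossings are at y ∈ {-1, 1}; the x-axis gridline crossings are at x ∈ {-1, 1}.
Finally, solving for integer coefficients yields p as stated.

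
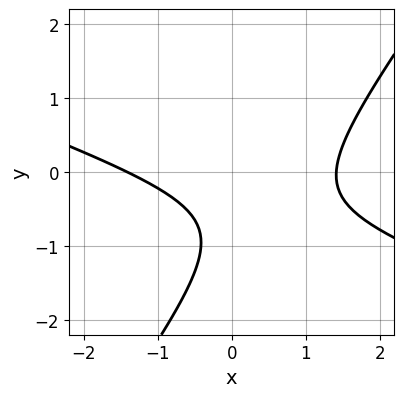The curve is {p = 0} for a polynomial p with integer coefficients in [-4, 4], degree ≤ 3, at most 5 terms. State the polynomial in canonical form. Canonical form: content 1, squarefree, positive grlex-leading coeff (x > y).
x^2 + 2*x*y - 2*y^2 - 3*y - 2

Degree: a generic line meets the curve in up to 2 points, so deg p = 2.
Checking where it meets the axes: it misses every integer gridline on the y-axis.
These observations pin down the coefficients.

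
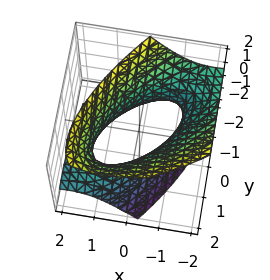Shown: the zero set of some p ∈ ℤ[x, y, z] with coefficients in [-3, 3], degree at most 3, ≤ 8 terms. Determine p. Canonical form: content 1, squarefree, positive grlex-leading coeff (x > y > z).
2*x^2 - 3*x*y + 2*x*z + 2*y^2 - 2*z^2 - 2

(a) Degree: a generic line meets the surface in up to 2 points, so deg p = 2.
(b) From the visible intercepts: the y-axis gridline crossings are at y ∈ {-1, 1}; the surface avoids every integer z-axis point in the box.
(c) The integer polynomial consistent with all of this is the stated p. Check: (1, 0, 0) on the x-axis lies on the surface, and p(1, 0, 0) = 0. ✓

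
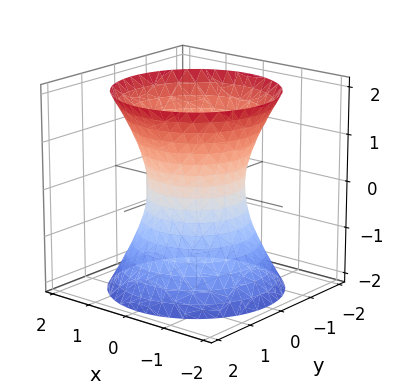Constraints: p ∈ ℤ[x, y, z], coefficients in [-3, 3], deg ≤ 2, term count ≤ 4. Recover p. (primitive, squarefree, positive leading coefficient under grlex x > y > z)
2*x^2 + 2*y^2 - z^2 - 2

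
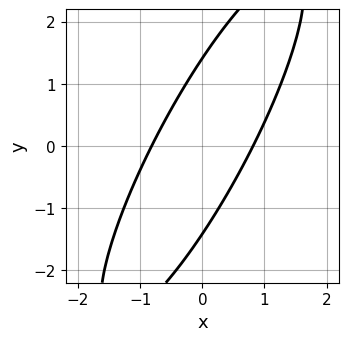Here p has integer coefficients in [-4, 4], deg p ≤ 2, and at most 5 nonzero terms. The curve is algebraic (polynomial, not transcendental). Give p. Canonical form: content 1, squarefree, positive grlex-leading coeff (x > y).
First, deg p = 2. No degree-1 curve has this shape.
Finally, matching integer coefficients to the picture gives p.

3*x^2 - 3*x*y + y^2 - 2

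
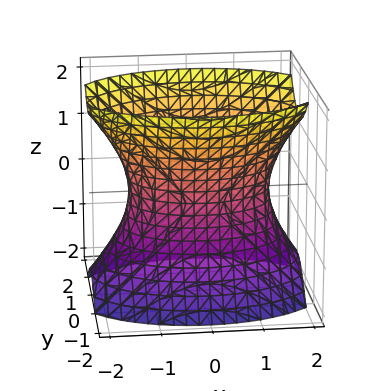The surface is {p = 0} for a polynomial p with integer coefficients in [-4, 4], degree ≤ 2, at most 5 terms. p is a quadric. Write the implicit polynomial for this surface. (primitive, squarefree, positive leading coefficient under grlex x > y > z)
1. The degree is 2 — an hourglass — one-sheet hyperboloid; a quadric.
2. Symmetries: the y ↦ −y reflection is a symmetry, so y appears only in even powers; mirror symmetry z ↦ −z ⇒ only even powers of z; the x ↦ −x reflection is a symmetry, so x appears only in even powers.
3. Checking where it meets the axes: the y-axis gridline crossings are at y ∈ {-1, 1}; no z-intercept at any integer in the box.
4. Putting this together gives p.

x^2 + 2*y^2 - z^2 - 2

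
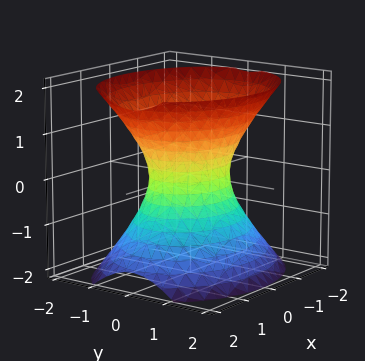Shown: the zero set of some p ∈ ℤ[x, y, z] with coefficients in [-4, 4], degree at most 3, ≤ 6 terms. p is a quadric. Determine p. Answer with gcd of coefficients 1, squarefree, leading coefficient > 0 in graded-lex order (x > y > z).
Degree: one connected sheet with a waist; a quadric, so deg p = 2.
Symmetries: it's symmetric under y → −y, forcing even powers of y; mirror symmetry z ↦ −z ⇒ only even powers of z; the x ↦ −x reflection is a symmetry, so x appears only in even powers.
Checking where it meets the axes: among the integer gridlines, it crosses the x-axis at x ∈ {-1, 1}; the surface avoids every integer z-axis point in the box.
Solving for integer coefficients yields p as stated.

2*x^2 + 3*y^2 - 2*z^2 - 2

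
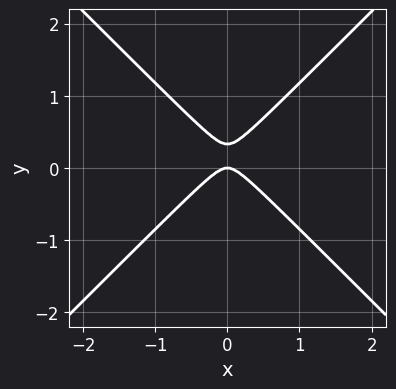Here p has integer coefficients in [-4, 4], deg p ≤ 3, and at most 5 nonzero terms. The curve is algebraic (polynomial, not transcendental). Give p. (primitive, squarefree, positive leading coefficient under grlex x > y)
1. deg p = 2. The shape is more complex than any degree-1 curve.
2. Symmetries: mirror symmetry x ↦ −x ⇒ only even powers of x.
3. From the visible intercepts: it meets the y-axis at y = 0 (among the integer gridlines); one x-axis crossing is at x = 0.
4. Solving for integer coefficients yields p as stated.

3*x^2 - 3*y^2 + y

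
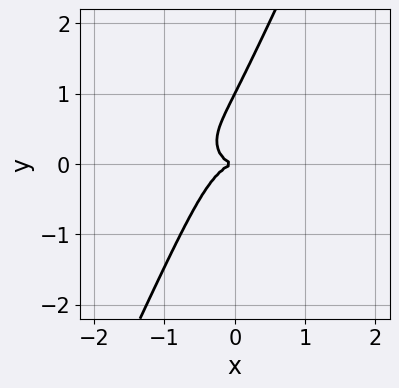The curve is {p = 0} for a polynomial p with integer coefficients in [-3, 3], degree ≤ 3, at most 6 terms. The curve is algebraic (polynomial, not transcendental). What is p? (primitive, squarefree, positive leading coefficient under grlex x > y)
x^3 + 2*x*y^2 - y^3 + y^2

(a) Degree: no degree-2 curve has this shape, so deg p = 3.
(b) Observable constraints: it crosses the x-axis at the gridline x = 0; the y-axis gridline crossings are at y ∈ {0, 1}.
(c) Together with the visible shape, these determine p as stated.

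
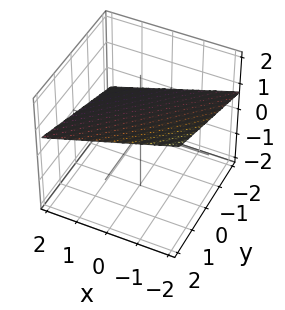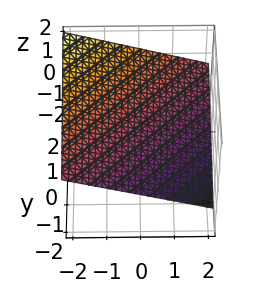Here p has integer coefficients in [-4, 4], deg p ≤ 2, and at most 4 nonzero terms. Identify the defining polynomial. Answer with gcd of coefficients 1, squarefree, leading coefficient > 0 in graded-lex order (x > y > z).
x - y + 3*z - 2

1. The degree is 1 — the surface is flat (a plane).
2. Checking where it meets the axes: it meets the x-axis at x = 2 (among the integer gridlines); one y-axis crossing is at y = -2.
3. Fitting integer coefficients to these (and the overall shape) gives p.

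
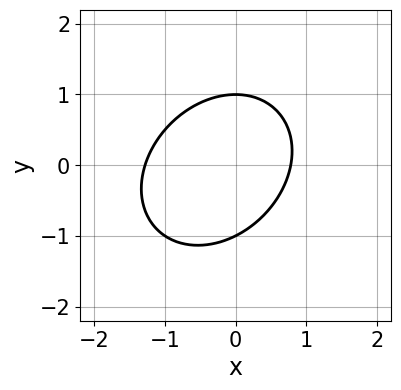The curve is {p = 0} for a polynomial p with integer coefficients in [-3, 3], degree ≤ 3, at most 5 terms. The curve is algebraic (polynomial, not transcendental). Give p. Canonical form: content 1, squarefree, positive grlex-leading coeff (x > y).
2*x^2 - x*y + 2*y^2 + x - 2

deg p = 2.
Observable constraints: among the integer gridlines, it crosses the y-axis at y ∈ {-1, 1}.
Assembling these constraints gives the stated polynomial.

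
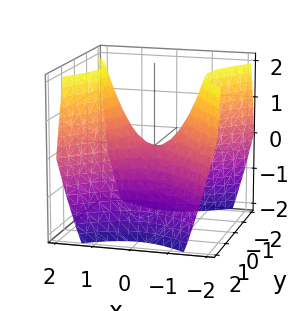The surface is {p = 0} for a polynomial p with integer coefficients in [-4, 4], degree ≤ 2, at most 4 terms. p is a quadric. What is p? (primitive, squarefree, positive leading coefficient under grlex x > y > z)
First, deg p = 2.
Next, symmetries: it's symmetric under y → −y, forcing even powers of y; mirror symmetry x ↦ −x ⇒ only even powers of x.
Next, from the visible intercepts: one x-axis crossing is at x = 0; it crosses the z-axis at the gridline z = 0.
Finally, these observations pin down the coefficients.

x^2 - y^2 - z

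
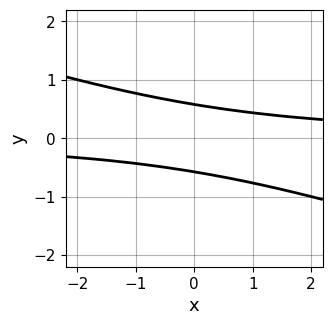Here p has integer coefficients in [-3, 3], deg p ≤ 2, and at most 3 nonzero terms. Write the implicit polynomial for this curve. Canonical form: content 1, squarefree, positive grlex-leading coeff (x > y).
First, deg p = 2. No degree-1 curve has this shape.
Next, from the visible intercepts: it misses every integer gridline on the x-axis.
Finally, fitting integer coefficients to these (and the overall shape) gives p.

x*y + 3*y^2 - 1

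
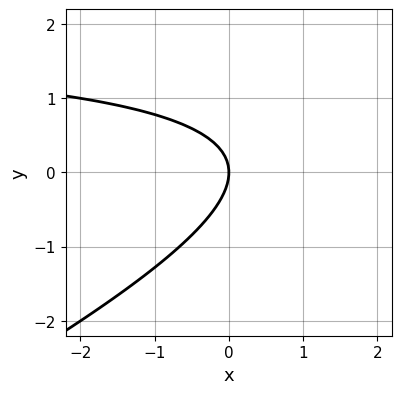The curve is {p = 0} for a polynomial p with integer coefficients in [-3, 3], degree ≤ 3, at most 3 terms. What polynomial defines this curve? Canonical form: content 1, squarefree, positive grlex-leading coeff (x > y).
(a) The degree is 2 — no degree-1 curve has this shape.
(b) Against the integer gridlines: one x-axis crossing is at x = 0; it crosses the y-axis at the gridline y = 0.
(c) Together with the visible shape, these determine p as stated.

x*y - 2*y^2 - 2*x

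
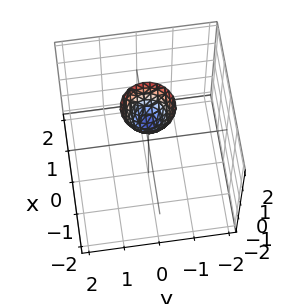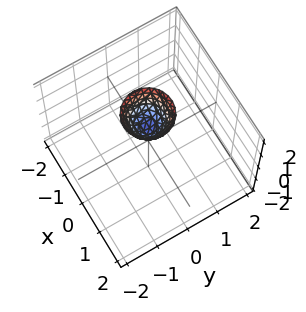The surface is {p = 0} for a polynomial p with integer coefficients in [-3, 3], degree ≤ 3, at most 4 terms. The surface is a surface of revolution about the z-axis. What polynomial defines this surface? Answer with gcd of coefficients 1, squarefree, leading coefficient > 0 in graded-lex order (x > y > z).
First, deg p = 2. No degree-1 surface has this shape.
Next, symmetries: the surface is invariant under rotation about z: p = q(x² + y², z).
Next, from the axis intercepts and sections: the surface avoids every integer x-axis point in the box; it crosses the z-axis at the gridline z = 1; a circular section at z = 2 has radius between 0 and 1.
Finally, together with the visible shape, these determine p as stated.

2*x^2 + 2*y^2 - z + 1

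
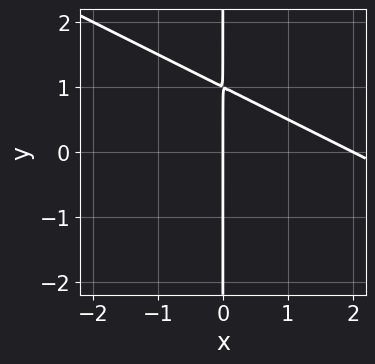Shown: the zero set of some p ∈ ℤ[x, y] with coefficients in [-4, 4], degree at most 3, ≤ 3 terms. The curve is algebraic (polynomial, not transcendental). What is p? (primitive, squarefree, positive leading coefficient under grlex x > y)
x^2 + 2*x*y - 2*x

(a) Degree: no degree-1 curve has this shape, so deg p = 2.
(b) Against the integer gridlines: among the integer gridlines, it crosses the x-axis at x ∈ {0, 2}; the visible y-axis segment lies entirely on the curve.
(c) Putting this together gives p.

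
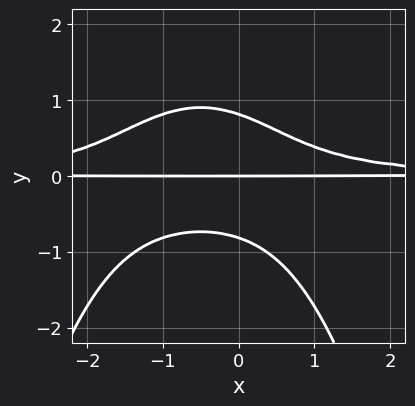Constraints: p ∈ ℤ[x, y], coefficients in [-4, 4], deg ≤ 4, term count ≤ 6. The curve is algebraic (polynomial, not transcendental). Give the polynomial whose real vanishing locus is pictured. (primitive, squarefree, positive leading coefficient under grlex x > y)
2*x^2*y^2 + 2*x*y^2 + 3*y^3 - 2*y

(a) Degree: a generic line meets the curve in up to 4 points, so deg p = 4.
(b) Against the integer gridlines: it crosses the y-axis at the gridline y = 0; the visible x-axis segment lies entirely on the curve.
(c) Putting this together gives p.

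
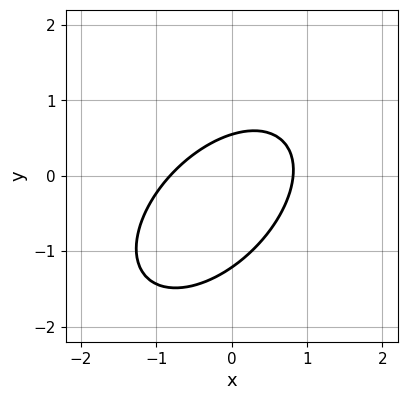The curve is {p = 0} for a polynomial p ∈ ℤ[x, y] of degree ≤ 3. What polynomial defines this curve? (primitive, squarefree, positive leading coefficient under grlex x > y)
(a) The degree is 2 — the shape is more complex than any degree-1 curve.
(b) Solving for integer coefficients yields p as stated.

3*x^2 - 3*x*y + 3*y^2 + 2*y - 2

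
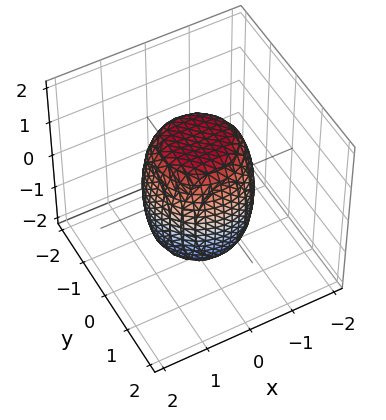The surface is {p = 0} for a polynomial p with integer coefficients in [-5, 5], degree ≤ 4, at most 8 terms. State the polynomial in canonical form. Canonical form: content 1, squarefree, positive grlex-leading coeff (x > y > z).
The degree is 4 — no degree-3 surface has this shape.
Symmetries: the z-axis is an axis of rotation, so x and y enter only as x² + y².
Against the integer gridlines: a circular section at z = -1 has radius exactly 1.
The integer polynomial consistent with all of this is the stated p.

2*x^4 + 4*x^2*y^2 + 2*y^4 - x^2 - y^2 + z^2 - 2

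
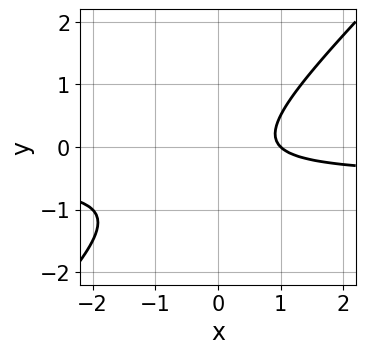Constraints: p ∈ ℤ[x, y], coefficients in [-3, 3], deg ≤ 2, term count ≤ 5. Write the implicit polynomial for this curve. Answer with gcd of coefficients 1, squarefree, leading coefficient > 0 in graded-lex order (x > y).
The degree is 2 — the shape is more complex than any degree-1 curve.
From the visible intercepts: it misses every integer gridline on the y-axis; one x-axis crossing is at x = 1.
Putting this together gives p.

2*x*y - 2*y^2 + x - y - 1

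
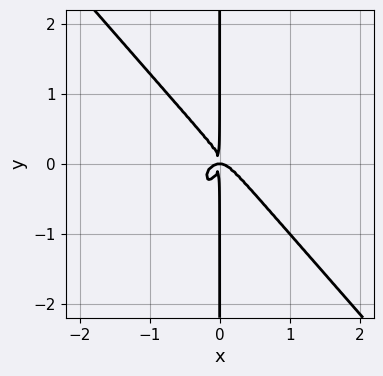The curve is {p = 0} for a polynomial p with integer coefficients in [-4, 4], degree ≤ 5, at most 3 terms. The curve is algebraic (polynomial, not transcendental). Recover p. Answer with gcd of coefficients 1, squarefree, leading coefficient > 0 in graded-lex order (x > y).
First, deg p = 4. No degree-3 curve has this shape.
Next, observable constraints: every point of the y-axis in the box is on the curve.
Finally, these observations pin down the coefficients.

3*x^4 + 2*x*y^3 + x^2*y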